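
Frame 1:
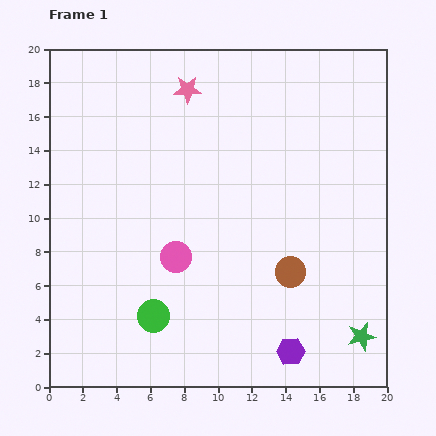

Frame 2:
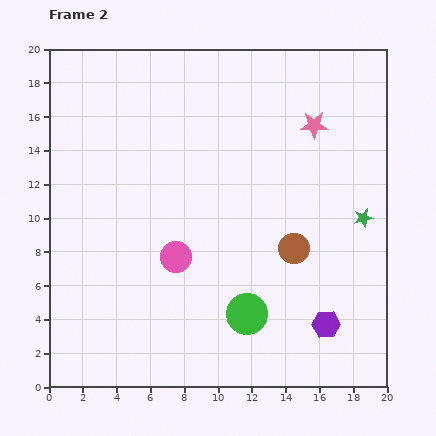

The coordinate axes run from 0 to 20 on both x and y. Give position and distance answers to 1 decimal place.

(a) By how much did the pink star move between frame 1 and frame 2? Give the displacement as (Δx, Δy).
(7.5, -2.1)

The pink star was at (8.2, 17.6) in frame 1 and (15.7, 15.5) in frame 2.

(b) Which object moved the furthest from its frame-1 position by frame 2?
the pink star

(moved 7.8; next 7.0)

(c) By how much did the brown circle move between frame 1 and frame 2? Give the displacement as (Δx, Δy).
(0.2, 1.4)

The brown circle was at (14.3, 6.8) in frame 1 and (14.5, 8.2) in frame 2.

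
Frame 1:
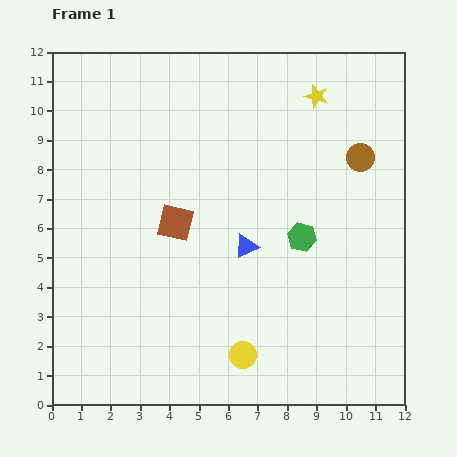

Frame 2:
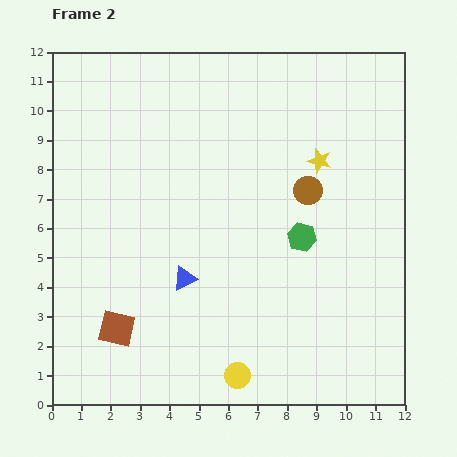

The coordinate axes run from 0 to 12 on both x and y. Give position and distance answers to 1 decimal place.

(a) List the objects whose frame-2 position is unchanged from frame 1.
the green hexagon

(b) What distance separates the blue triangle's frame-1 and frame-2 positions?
2.4

The blue triangle moved from (6.6, 5.4) to (4.5, 4.3), a distance of √(2.1² + 1.1²) ≈ 2.4.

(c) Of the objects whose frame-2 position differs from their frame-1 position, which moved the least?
the yellow circle

(moved 0.7)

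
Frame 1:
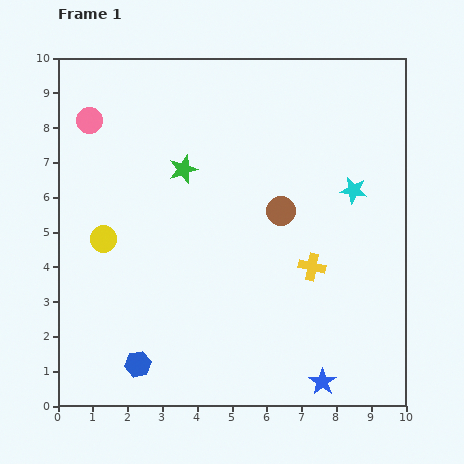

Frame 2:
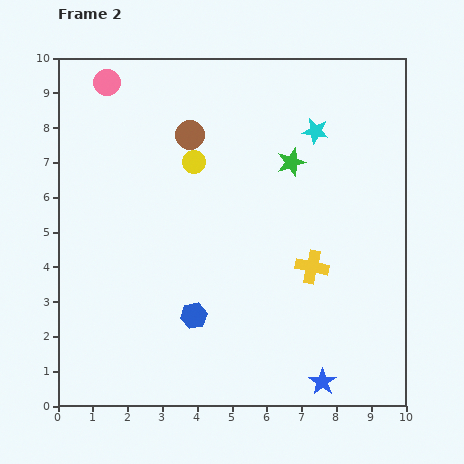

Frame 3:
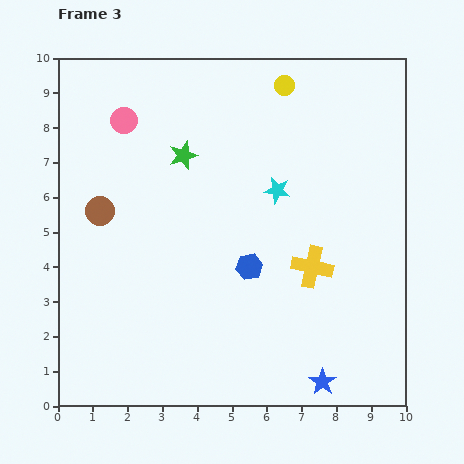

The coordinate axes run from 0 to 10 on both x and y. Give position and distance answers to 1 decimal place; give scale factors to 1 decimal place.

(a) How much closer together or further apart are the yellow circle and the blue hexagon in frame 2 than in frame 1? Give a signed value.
+0.7

Distance in frame 1: 3.7. Distance in frame 2: 4.4.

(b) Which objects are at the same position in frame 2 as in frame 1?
the blue star, the yellow cross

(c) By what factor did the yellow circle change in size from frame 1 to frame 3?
0.8×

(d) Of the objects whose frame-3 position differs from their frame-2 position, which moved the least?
the pink circle

(moved 1.2)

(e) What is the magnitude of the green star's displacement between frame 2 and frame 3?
3.1

The green star moved from (6.7, 7.0) to (3.6, 7.2), a distance of √(3.1² + 0.2²) ≈ 3.1.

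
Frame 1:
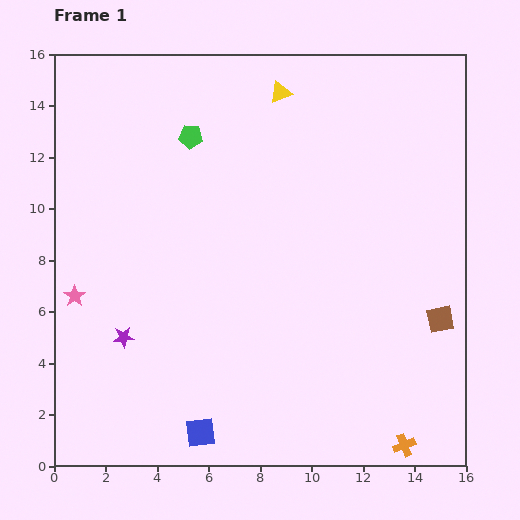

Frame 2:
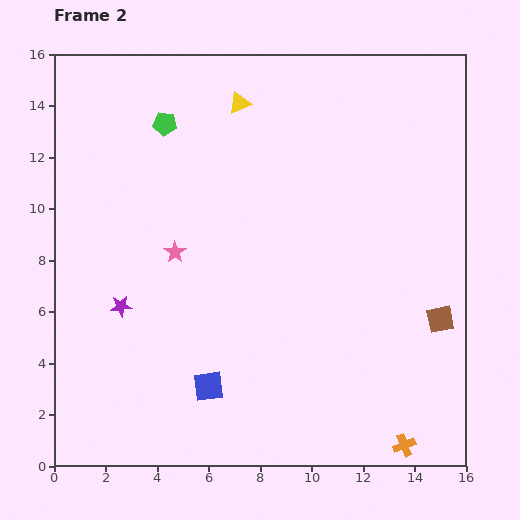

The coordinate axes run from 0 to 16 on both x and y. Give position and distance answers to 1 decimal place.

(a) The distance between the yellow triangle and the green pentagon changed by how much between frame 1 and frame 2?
-0.9

Distance in frame 1: 3.9. Distance in frame 2: 3.0.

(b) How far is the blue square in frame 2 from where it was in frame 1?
1.8

The blue square moved from (5.7, 1.3) to (6.0, 3.1), a distance of √(0.3² + 1.8²) ≈ 1.8.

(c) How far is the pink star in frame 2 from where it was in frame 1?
4.3

The pink star moved from (0.8, 6.6) to (4.7, 8.3), a distance of √(3.9² + 1.7²) ≈ 4.3.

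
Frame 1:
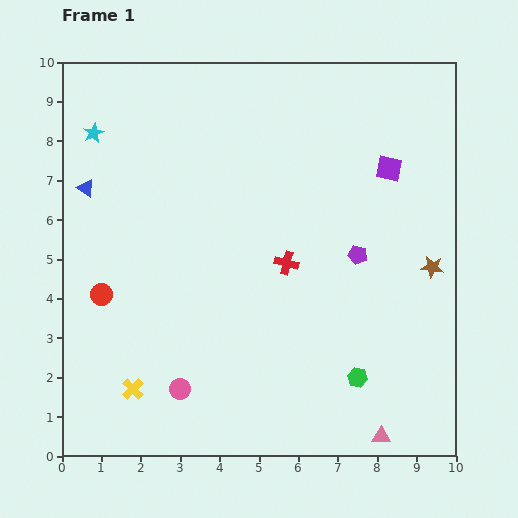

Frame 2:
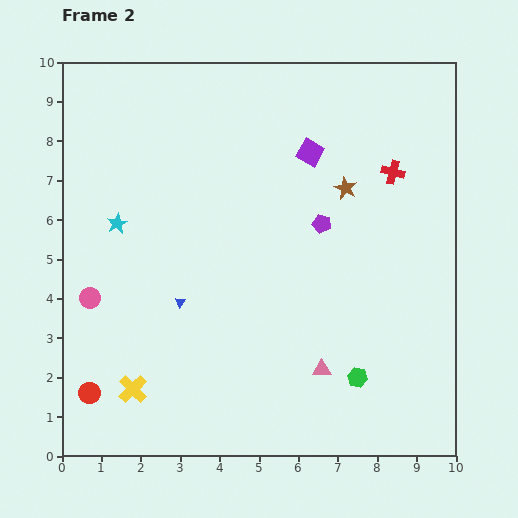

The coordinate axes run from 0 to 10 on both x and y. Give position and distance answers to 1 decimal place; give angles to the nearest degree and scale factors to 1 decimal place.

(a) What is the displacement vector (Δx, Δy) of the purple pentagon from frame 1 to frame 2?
(-0.9, 0.8)

The purple pentagon was at (7.5, 5.1) in frame 1 and (6.6, 5.9) in frame 2.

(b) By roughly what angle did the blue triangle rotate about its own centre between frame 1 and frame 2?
32° clockwise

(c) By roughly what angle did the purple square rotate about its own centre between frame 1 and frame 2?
18° clockwise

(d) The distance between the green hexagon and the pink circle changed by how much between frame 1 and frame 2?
+2.6

Distance in frame 1: 4.5. Distance in frame 2: 7.1.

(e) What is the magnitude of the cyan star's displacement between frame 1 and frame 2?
2.4

The cyan star moved from (0.8, 8.2) to (1.4, 5.9), a distance of √(0.6² + 2.3²) ≈ 2.4.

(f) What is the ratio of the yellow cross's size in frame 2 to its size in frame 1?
1.3×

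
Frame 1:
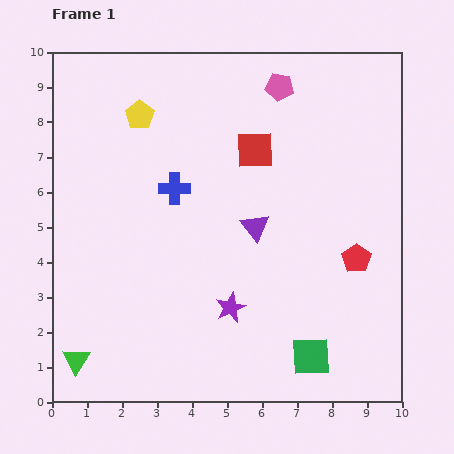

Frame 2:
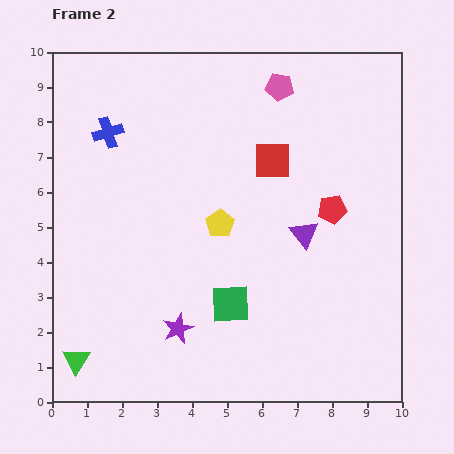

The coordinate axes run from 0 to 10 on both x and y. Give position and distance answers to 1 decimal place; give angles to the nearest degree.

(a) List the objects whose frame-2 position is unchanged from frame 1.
the pink pentagon, the green triangle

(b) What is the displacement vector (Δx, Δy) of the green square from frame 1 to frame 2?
(-2.3, 1.5)

The green square was at (7.4, 1.3) in frame 1 and (5.1, 2.8) in frame 2.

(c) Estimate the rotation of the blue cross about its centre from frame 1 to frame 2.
17° counter-clockwise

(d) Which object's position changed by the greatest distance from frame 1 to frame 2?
the yellow pentagon

(moved 3.9; next 2.7)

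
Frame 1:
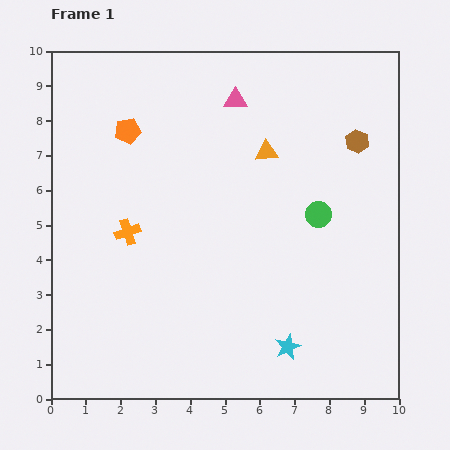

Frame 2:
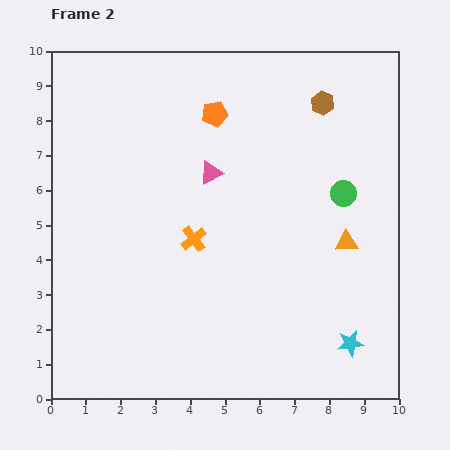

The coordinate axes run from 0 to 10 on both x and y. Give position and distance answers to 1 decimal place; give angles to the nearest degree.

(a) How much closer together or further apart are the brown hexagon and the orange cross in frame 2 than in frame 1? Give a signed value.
-1.7

Distance in frame 1: 7.1. Distance in frame 2: 5.4.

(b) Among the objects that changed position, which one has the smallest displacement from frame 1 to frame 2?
the green circle

(moved 0.9)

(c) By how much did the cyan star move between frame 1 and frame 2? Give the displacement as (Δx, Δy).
(1.8, 0.1)

The cyan star was at (6.8, 1.5) in frame 1 and (8.6, 1.6) in frame 2.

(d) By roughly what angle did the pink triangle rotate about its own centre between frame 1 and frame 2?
30° counter-clockwise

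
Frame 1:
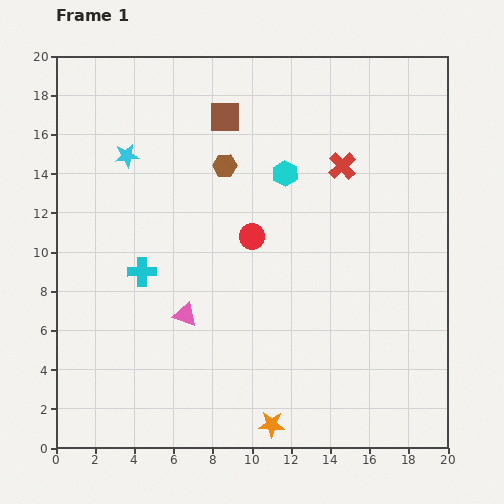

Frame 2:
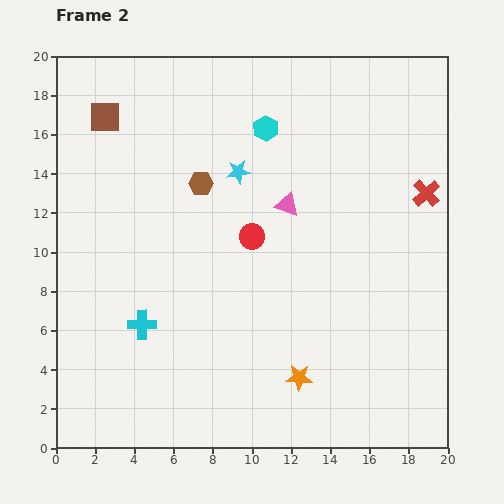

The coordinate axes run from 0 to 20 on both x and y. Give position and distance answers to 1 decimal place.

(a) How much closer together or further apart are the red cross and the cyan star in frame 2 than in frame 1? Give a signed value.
-1.3

Distance in frame 1: 11.0. Distance in frame 2: 9.7.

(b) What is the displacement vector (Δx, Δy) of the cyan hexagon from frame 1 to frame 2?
(-1.0, 2.3)

The cyan hexagon was at (11.7, 14.0) in frame 1 and (10.7, 16.3) in frame 2.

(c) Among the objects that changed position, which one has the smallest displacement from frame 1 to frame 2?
the brown hexagon

(moved 1.5)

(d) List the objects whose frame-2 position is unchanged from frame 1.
the red circle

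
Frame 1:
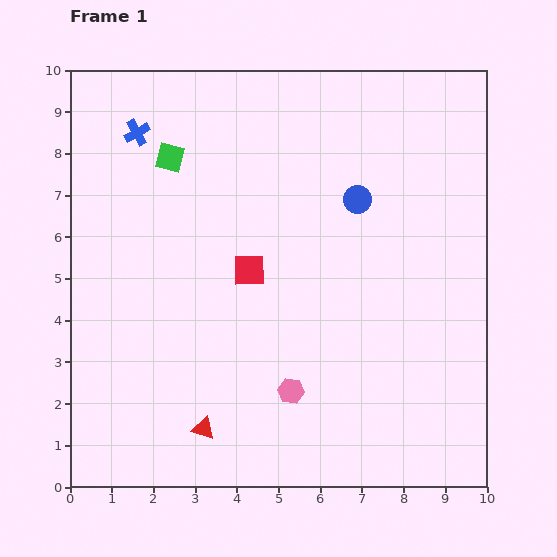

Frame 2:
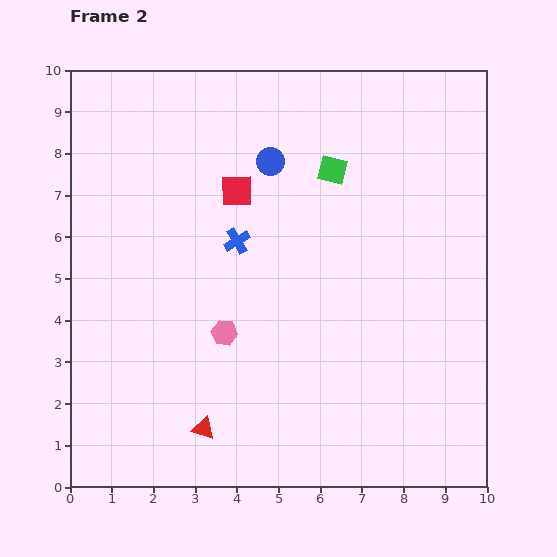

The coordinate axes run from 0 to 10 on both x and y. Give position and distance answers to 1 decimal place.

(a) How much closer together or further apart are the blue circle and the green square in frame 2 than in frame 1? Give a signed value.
-3.1

Distance in frame 1: 4.6. Distance in frame 2: 1.5.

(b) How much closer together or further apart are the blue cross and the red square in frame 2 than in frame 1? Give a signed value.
-3.1

Distance in frame 1: 4.3. Distance in frame 2: 1.2.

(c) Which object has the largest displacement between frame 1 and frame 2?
the green square

(moved 3.9; next 3.5)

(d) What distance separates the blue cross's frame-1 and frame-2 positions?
3.5

The blue cross moved from (1.6, 8.5) to (4.0, 5.9), a distance of √(2.4² + 2.6²) ≈ 3.5.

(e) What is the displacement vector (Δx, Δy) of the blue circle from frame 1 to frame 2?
(-2.1, 0.9)

The blue circle was at (6.9, 6.9) in frame 1 and (4.8, 7.8) in frame 2.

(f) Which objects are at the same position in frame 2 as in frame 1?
the red triangle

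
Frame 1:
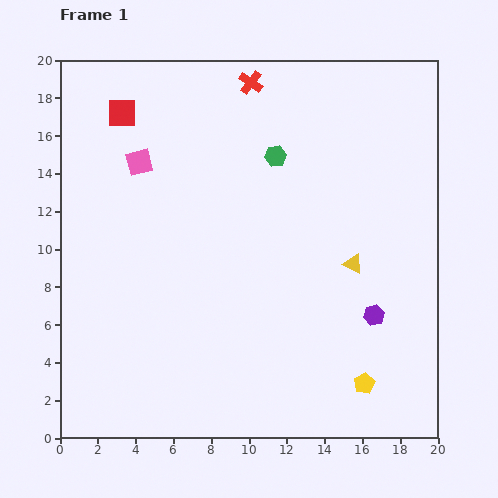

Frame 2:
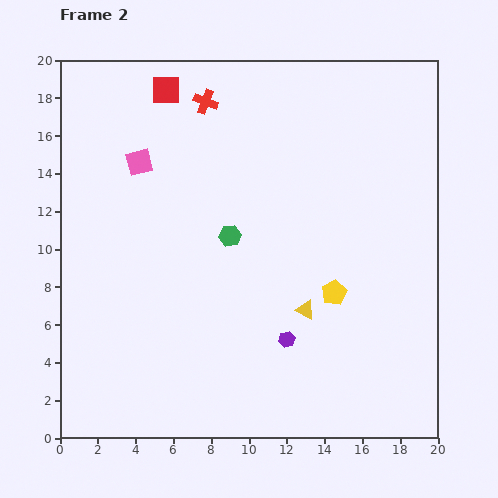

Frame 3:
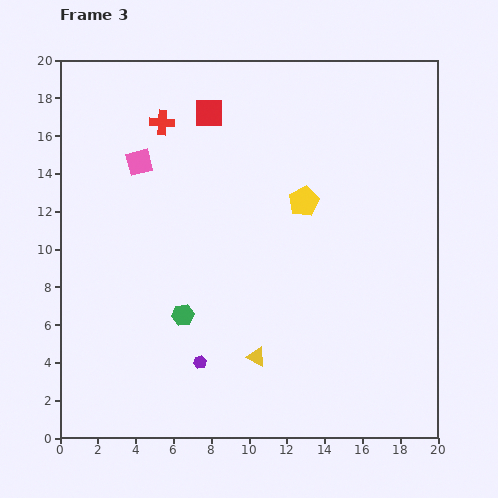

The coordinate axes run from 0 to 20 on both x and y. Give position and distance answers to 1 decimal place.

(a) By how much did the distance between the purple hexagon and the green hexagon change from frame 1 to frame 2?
-3.6

Distance in frame 1: 9.9. Distance in frame 2: 6.3.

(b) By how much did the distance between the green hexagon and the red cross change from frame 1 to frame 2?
+3.1

Distance in frame 1: 4.1. Distance in frame 2: 7.2.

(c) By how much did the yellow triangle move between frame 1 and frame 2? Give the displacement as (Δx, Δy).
(-2.5, -2.4)

The yellow triangle was at (15.5, 9.2) in frame 1 and (13.0, 6.8) in frame 2.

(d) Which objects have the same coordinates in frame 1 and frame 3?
the pink square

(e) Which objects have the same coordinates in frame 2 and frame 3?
the pink square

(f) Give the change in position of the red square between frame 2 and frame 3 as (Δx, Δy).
(2.3, -1.2)

The red square was at (5.6, 18.4) in frame 2 and (7.9, 17.2) in frame 3.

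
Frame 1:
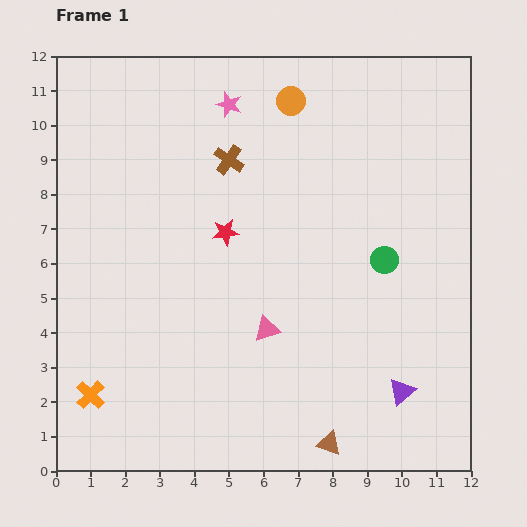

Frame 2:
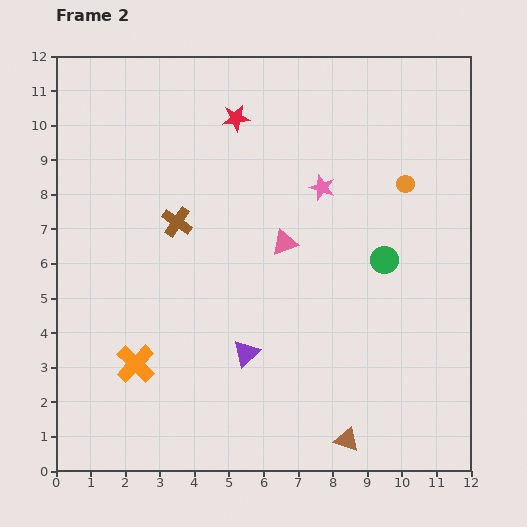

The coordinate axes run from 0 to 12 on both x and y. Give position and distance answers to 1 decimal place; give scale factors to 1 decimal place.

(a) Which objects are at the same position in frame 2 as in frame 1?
the green circle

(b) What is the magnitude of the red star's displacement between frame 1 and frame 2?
3.3

The red star moved from (4.9, 6.9) to (5.2, 10.2), a distance of √(0.3² + 3.3²) ≈ 3.3.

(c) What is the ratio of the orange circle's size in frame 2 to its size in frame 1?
0.6×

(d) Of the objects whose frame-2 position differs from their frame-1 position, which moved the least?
the brown triangle

(moved 0.5)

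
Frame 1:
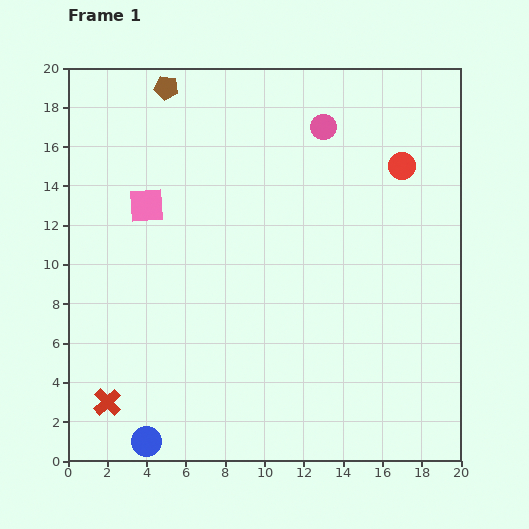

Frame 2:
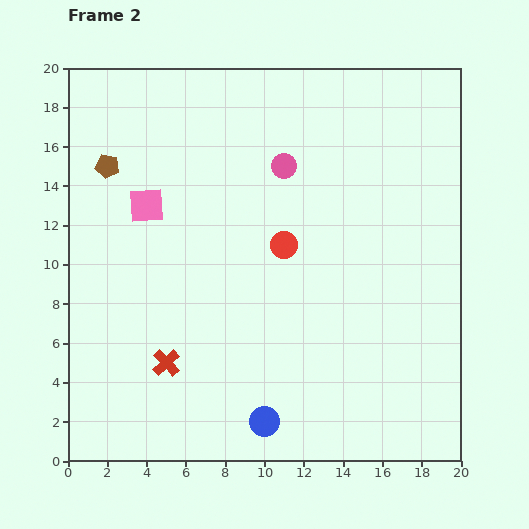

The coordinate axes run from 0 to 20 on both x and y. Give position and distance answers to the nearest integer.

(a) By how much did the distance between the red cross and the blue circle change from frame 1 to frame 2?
+3

Distance in frame 1: 3. Distance in frame 2: 6.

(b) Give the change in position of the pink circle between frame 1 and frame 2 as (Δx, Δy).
(-2, -2)

The pink circle was at (13, 17) in frame 1 and (11, 15) in frame 2.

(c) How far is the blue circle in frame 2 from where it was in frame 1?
6

The blue circle moved from (4, 1) to (10, 2), a distance of √(6² + 1²) ≈ 6.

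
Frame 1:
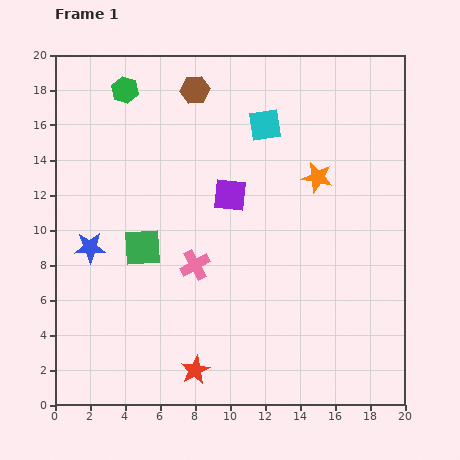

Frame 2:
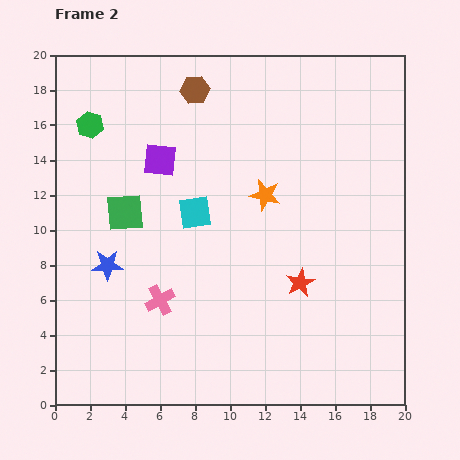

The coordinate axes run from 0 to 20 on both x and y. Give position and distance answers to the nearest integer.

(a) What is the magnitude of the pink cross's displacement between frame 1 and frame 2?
3

The pink cross moved from (8, 8) to (6, 6), a distance of √(2² + 2²) ≈ 3.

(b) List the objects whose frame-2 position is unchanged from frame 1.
the brown hexagon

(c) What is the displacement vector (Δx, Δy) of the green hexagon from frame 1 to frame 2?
(-2, -2)

The green hexagon was at (4, 18) in frame 1 and (2, 16) in frame 2.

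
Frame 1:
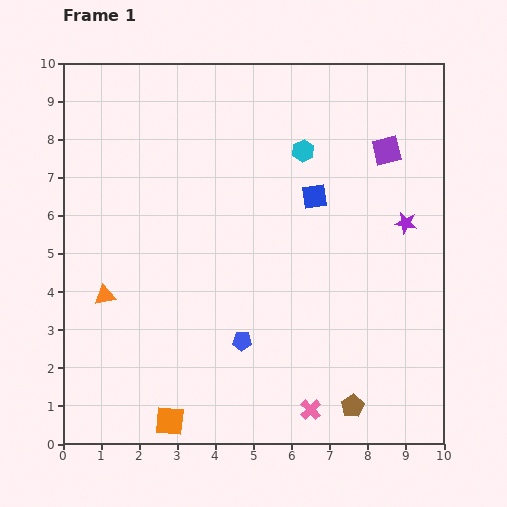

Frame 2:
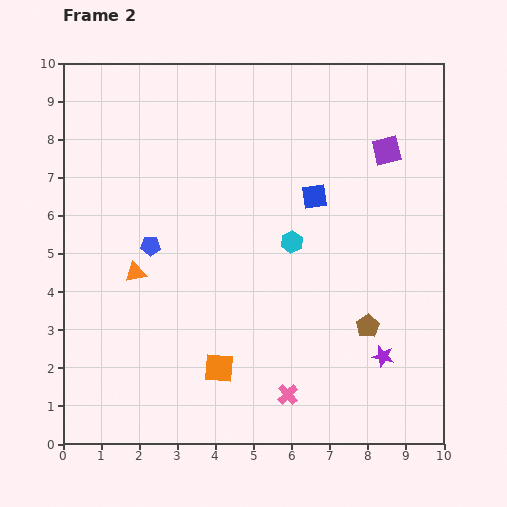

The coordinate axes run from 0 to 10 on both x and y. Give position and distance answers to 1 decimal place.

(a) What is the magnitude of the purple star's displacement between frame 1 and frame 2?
3.6

The purple star moved from (9.0, 5.8) to (8.4, 2.3), a distance of √(0.6² + 3.5²) ≈ 3.6.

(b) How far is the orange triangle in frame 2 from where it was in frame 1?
1.0

The orange triangle moved from (1.1, 3.9) to (1.9, 4.5), a distance of √(0.8² + 0.6²) ≈ 1.0.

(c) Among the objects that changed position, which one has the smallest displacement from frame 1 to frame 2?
the pink cross

(moved 0.7)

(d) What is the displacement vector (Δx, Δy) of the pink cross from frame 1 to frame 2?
(-0.6, 0.4)

The pink cross was at (6.5, 0.9) in frame 1 and (5.9, 1.3) in frame 2.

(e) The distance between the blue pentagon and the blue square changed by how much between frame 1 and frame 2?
+0.3

Distance in frame 1: 4.2. Distance in frame 2: 4.5.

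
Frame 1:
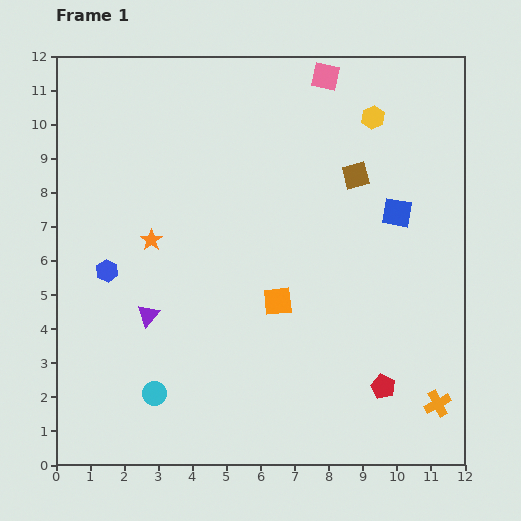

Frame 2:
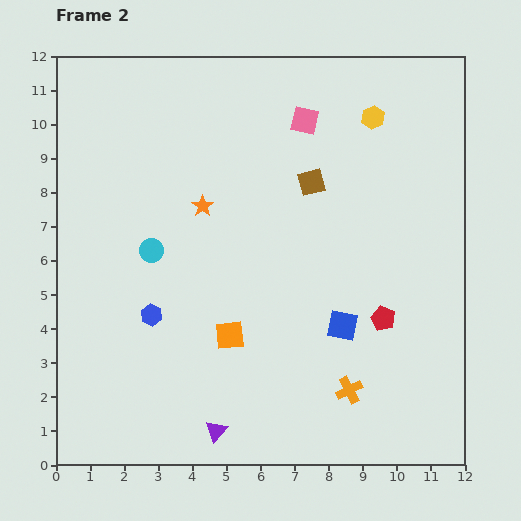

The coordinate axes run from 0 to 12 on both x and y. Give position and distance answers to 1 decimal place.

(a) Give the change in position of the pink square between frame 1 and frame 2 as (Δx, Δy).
(-0.6, -1.3)

The pink square was at (7.9, 11.4) in frame 1 and (7.3, 10.1) in frame 2.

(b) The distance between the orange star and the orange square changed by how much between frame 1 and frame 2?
-0.2

Distance in frame 1: 4.1. Distance in frame 2: 3.9.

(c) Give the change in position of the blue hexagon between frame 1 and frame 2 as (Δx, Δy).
(1.3, -1.3)

The blue hexagon was at (1.5, 5.7) in frame 1 and (2.8, 4.4) in frame 2.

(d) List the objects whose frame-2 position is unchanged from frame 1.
the yellow hexagon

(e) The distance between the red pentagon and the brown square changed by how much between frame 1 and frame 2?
-1.8

Distance in frame 1: 6.3. Distance in frame 2: 4.5.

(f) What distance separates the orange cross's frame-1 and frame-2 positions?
2.6

The orange cross moved from (11.2, 1.8) to (8.6, 2.2), a distance of √(2.6² + 0.4²) ≈ 2.6.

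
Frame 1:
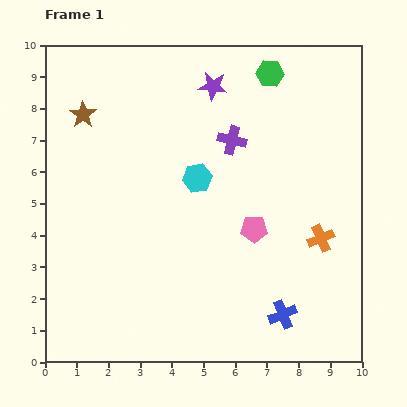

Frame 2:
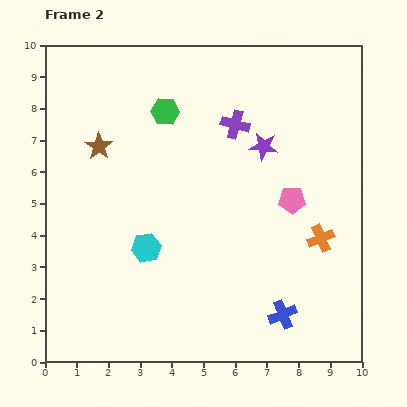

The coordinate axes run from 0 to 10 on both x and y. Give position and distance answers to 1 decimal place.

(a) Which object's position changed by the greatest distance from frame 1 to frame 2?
the green hexagon

(moved 3.5; next 2.7)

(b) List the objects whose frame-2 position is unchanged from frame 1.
the orange cross, the blue cross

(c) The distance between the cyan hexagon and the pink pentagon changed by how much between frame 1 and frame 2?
+2.4

Distance in frame 1: 2.4. Distance in frame 2: 4.8.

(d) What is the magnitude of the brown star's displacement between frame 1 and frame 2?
1.1

The brown star moved from (1.2, 7.8) to (1.7, 6.8), a distance of √(0.5² + 1.0²) ≈ 1.1.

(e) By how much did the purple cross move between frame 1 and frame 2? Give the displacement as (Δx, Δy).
(0.1, 0.5)

The purple cross was at (5.9, 7.0) in frame 1 and (6.0, 7.5) in frame 2.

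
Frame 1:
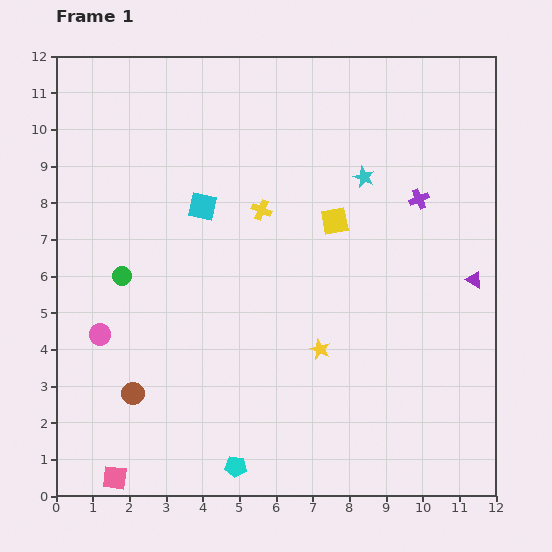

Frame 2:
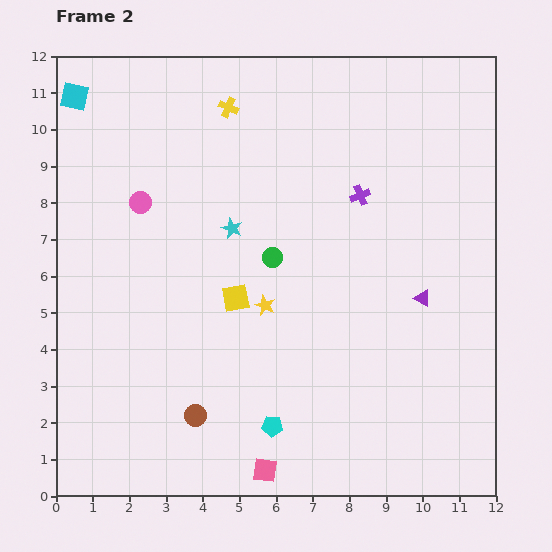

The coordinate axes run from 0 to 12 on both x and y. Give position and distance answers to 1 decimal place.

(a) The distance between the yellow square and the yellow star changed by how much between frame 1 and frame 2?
-2.7

Distance in frame 1: 3.5. Distance in frame 2: 0.8.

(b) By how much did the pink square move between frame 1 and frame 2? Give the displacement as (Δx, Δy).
(4.1, 0.2)

The pink square was at (1.6, 0.5) in frame 1 and (5.7, 0.7) in frame 2.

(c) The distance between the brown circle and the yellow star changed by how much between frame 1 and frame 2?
-1.6

Distance in frame 1: 5.2. Distance in frame 2: 3.6.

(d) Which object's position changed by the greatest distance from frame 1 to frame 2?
the cyan square

(moved 4.6; next 4.1)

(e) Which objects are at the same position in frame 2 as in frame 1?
none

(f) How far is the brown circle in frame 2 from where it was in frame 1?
1.8

The brown circle moved from (2.1, 2.8) to (3.8, 2.2), a distance of √(1.7² + 0.6²) ≈ 1.8.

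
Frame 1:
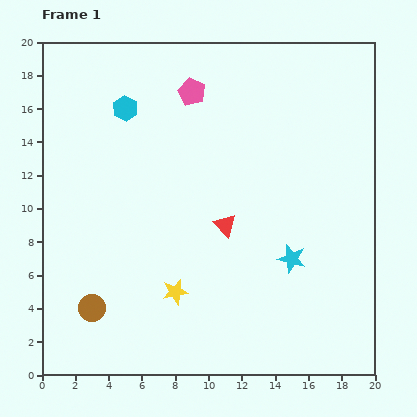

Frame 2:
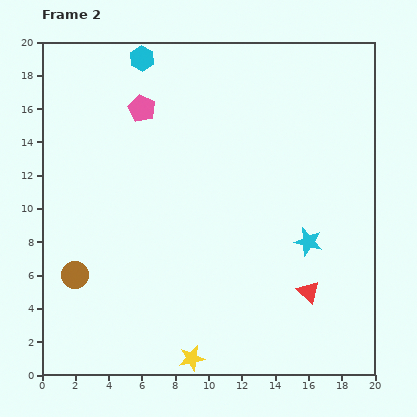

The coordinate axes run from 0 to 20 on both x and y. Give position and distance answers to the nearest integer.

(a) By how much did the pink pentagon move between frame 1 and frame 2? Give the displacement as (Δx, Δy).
(-3, -1)

The pink pentagon was at (9, 17) in frame 1 and (6, 16) in frame 2.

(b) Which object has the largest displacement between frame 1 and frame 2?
the red triangle

(moved 6; next 4)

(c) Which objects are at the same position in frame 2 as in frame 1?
none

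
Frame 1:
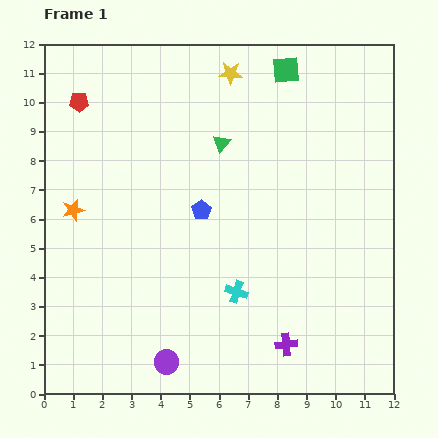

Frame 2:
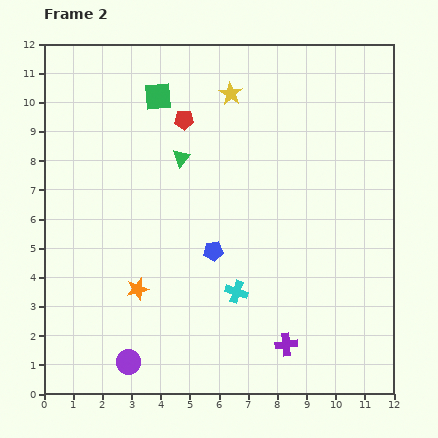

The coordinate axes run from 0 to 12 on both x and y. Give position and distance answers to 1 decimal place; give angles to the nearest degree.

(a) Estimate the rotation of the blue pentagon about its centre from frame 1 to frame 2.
29° clockwise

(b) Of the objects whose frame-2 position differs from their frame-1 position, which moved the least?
the yellow star

(moved 0.7)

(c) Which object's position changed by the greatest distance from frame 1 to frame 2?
the green square

(moved 4.5; next 3.6)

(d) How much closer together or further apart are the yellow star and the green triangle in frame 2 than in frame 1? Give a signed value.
+0.4

Distance in frame 1: 2.4. Distance in frame 2: 2.8.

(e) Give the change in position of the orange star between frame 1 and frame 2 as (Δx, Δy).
(2.2, -2.7)

The orange star was at (1.0, 6.3) in frame 1 and (3.2, 3.6) in frame 2.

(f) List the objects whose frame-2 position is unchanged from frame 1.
the purple cross, the cyan cross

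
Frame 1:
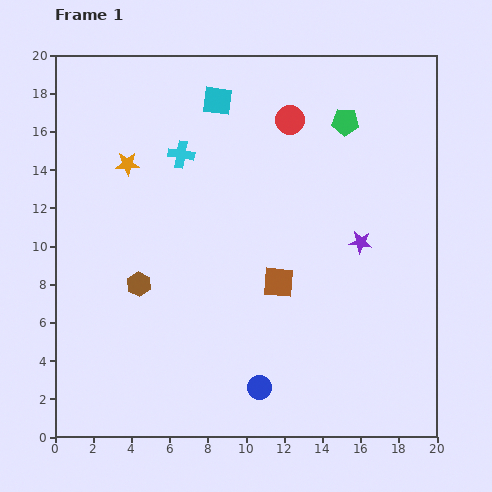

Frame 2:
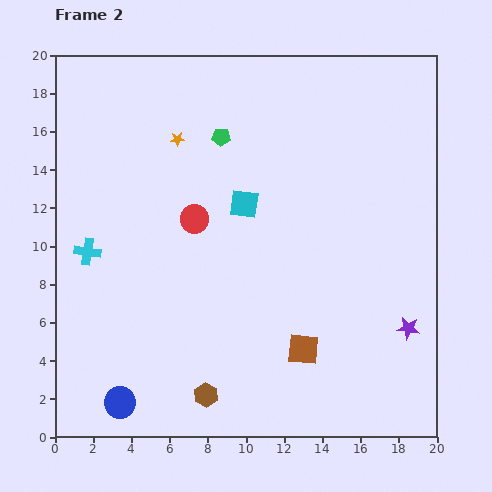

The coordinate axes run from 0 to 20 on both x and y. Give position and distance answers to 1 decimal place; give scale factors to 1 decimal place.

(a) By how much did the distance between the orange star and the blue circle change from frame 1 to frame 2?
+0.5

Distance in frame 1: 13.6. Distance in frame 2: 14.1.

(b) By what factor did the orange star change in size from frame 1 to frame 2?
0.6×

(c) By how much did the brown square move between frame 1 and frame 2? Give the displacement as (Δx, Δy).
(1.3, -3.5)

The brown square was at (11.7, 8.1) in frame 1 and (13.0, 4.6) in frame 2.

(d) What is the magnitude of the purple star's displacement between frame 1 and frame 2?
5.1

The purple star moved from (16.0, 10.2) to (18.5, 5.7), a distance of √(2.5² + 4.5²) ≈ 5.1.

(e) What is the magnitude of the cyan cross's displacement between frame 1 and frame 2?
7.1

The cyan cross moved from (6.6, 14.8) to (1.7, 9.7), a distance of √(4.9² + 5.1²) ≈ 7.1.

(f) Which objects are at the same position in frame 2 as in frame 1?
none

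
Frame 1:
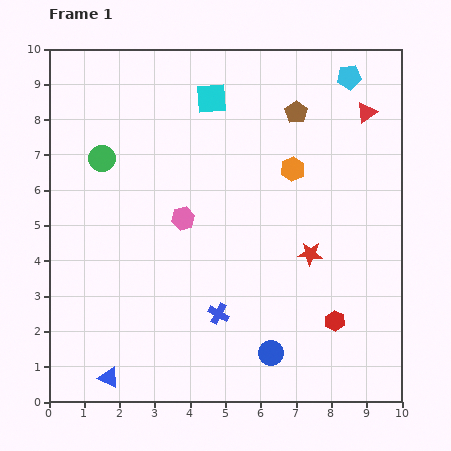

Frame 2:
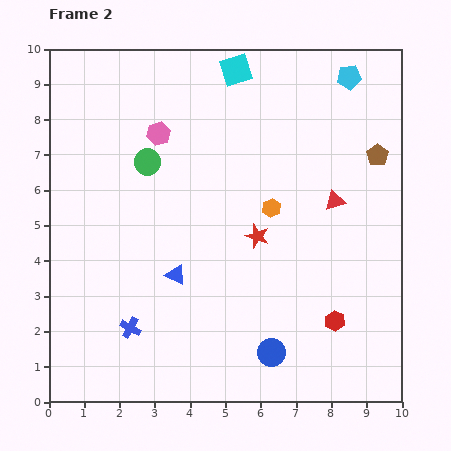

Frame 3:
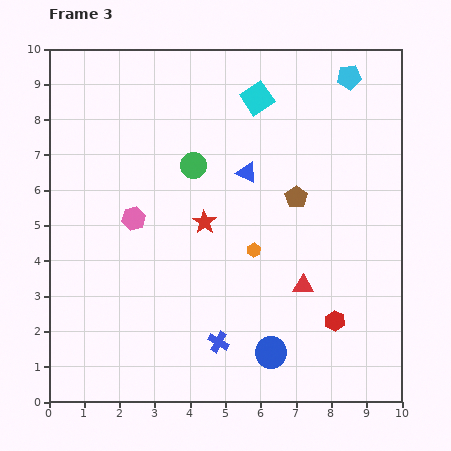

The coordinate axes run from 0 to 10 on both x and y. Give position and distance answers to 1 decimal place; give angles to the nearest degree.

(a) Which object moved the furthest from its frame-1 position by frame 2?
the blue triangle

(moved 3.5; next 2.7)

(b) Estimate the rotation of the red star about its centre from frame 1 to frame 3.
31° clockwise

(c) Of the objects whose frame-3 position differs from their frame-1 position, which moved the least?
the blue cross

(moved 0.8)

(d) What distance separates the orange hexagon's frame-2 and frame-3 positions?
1.3

The orange hexagon moved from (6.3, 5.5) to (5.8, 4.3), a distance of √(0.5² + 1.2²) ≈ 1.3.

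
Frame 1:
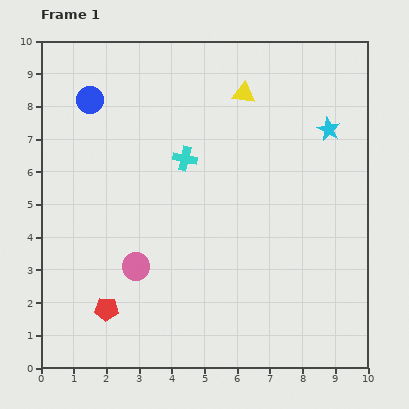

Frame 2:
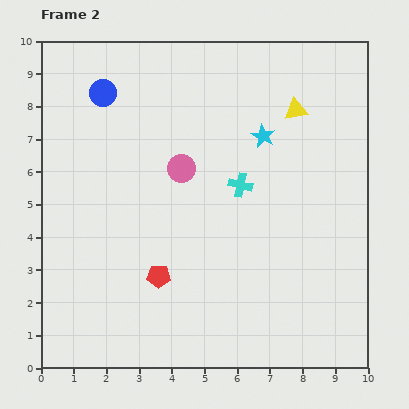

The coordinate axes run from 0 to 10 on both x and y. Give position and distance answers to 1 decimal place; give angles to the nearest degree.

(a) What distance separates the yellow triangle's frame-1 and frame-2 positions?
1.7

The yellow triangle moved from (6.2, 8.4) to (7.8, 7.9), a distance of √(1.6² + 0.5²) ≈ 1.7.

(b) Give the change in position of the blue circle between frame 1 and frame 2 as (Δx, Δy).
(0.4, 0.2)

The blue circle was at (1.5, 8.2) in frame 1 and (1.9, 8.4) in frame 2.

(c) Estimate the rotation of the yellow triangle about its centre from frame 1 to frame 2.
16° counter-clockwise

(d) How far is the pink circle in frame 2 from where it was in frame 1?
3.3

The pink circle moved from (2.9, 3.1) to (4.3, 6.1), a distance of √(1.4² + 3.0²) ≈ 3.3.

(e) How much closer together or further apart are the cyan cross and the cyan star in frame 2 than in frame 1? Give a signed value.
-2.8

Distance in frame 1: 4.5. Distance in frame 2: 1.7.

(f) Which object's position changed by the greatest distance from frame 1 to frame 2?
the pink circle

(moved 3.3; next 2.0)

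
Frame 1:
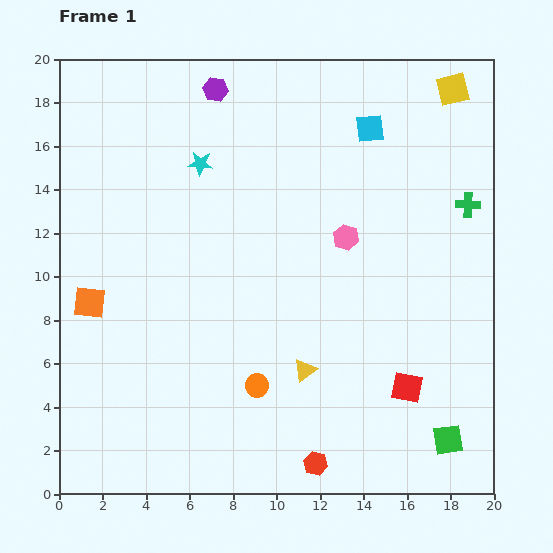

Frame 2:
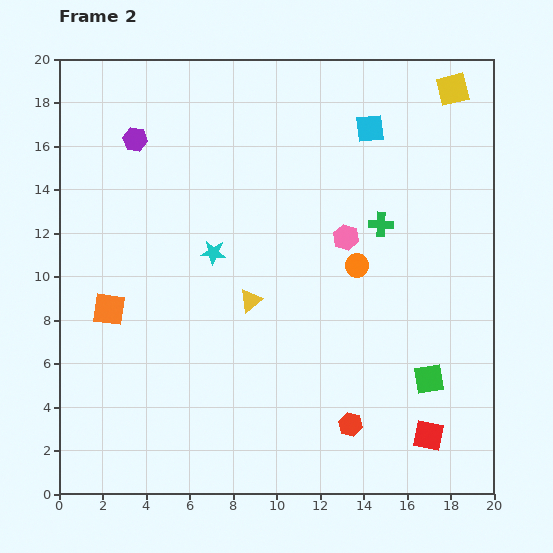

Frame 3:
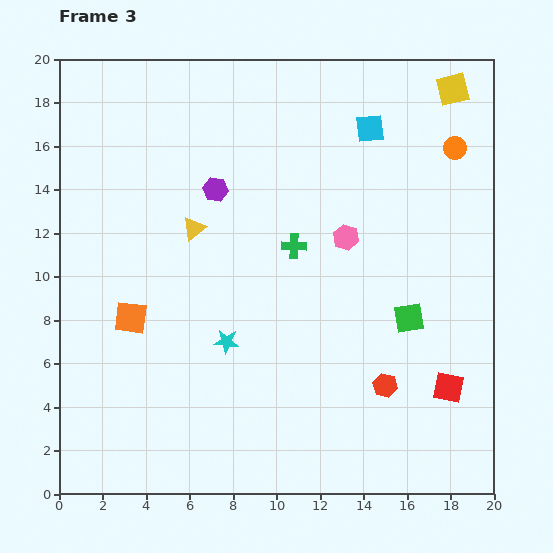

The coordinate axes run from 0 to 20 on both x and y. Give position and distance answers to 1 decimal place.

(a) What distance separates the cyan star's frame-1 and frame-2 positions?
4.1

The cyan star moved from (6.5, 15.2) to (7.1, 11.1), a distance of √(0.6² + 4.1²) ≈ 4.1.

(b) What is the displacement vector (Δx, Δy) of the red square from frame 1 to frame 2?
(1.0, -2.2)

The red square was at (16.0, 4.9) in frame 1 and (17.0, 2.7) in frame 2.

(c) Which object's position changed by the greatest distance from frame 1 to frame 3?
the orange circle

(moved 14.2; next 8.3)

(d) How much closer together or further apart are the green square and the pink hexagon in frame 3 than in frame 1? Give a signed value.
-5.7

Distance in frame 1: 10.4. Distance in frame 3: 4.7.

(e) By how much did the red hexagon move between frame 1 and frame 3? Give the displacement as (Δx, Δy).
(3.2, 3.6)

The red hexagon was at (11.8, 1.4) in frame 1 and (15.0, 5.0) in frame 3.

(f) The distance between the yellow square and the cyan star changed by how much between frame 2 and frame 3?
+2.3

Distance in frame 2: 13.3. Distance in frame 3: 15.6.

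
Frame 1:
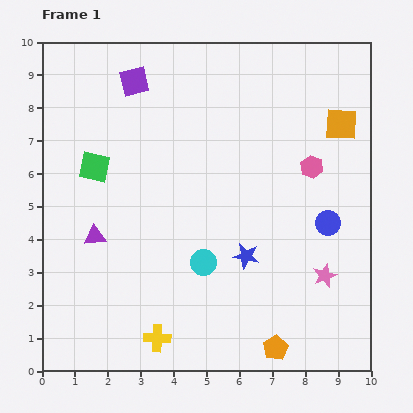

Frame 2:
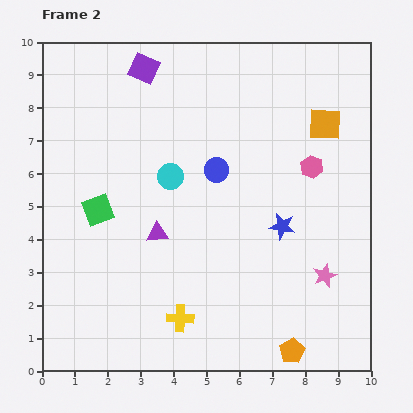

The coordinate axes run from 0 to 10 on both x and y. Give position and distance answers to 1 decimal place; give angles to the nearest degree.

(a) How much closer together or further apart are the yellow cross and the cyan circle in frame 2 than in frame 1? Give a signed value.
+1.6

Distance in frame 1: 2.7. Distance in frame 2: 4.3.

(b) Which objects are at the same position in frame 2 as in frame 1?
the pink hexagon, the pink star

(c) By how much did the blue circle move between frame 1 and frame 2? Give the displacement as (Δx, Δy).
(-3.4, 1.6)

The blue circle was at (8.7, 4.5) in frame 1 and (5.3, 6.1) in frame 2.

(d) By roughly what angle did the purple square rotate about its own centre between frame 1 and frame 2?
38° clockwise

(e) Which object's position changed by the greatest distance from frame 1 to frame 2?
the blue circle

(moved 3.8; next 2.8)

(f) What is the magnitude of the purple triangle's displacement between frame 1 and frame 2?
1.9

The purple triangle moved from (1.6, 4.1) to (3.5, 4.2), a distance of √(1.9² + 0.1²) ≈ 1.9.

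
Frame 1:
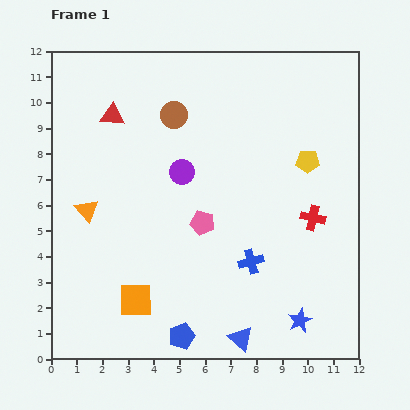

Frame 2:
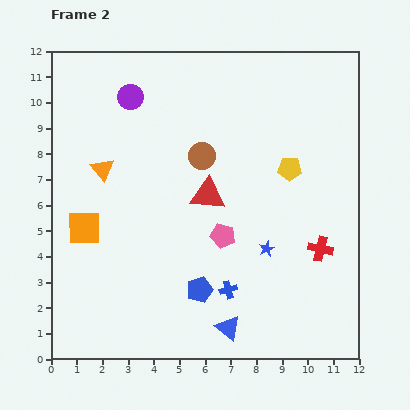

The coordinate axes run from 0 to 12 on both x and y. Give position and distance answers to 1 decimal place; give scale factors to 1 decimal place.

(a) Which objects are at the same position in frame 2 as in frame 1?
none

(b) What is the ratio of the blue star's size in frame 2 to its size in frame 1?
0.6×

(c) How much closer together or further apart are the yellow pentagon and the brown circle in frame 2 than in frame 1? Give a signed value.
-2.1

Distance in frame 1: 5.5. Distance in frame 2: 3.4.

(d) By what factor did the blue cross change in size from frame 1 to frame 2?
0.7×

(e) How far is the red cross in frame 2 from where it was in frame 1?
1.2

The red cross moved from (10.2, 5.5) to (10.5, 4.3), a distance of √(0.3² + 1.2²) ≈ 1.2.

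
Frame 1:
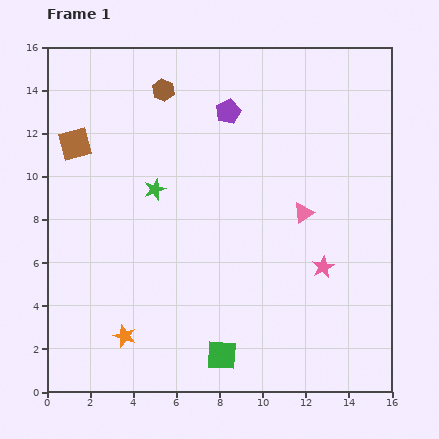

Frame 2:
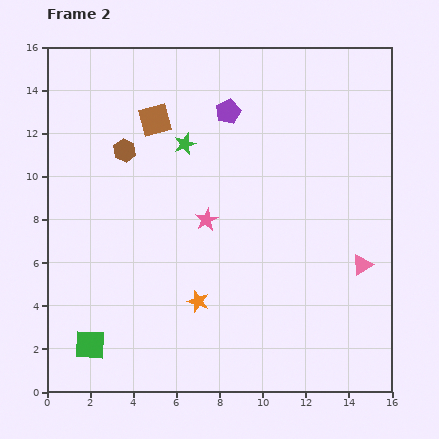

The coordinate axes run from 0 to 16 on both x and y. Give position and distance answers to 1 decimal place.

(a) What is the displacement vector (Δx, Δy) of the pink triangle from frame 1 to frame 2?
(2.7, -2.4)

The pink triangle was at (11.9, 8.3) in frame 1 and (14.6, 5.9) in frame 2.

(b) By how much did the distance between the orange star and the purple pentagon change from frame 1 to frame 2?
-2.6

Distance in frame 1: 11.5. Distance in frame 2: 8.9.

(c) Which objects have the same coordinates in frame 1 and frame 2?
the purple pentagon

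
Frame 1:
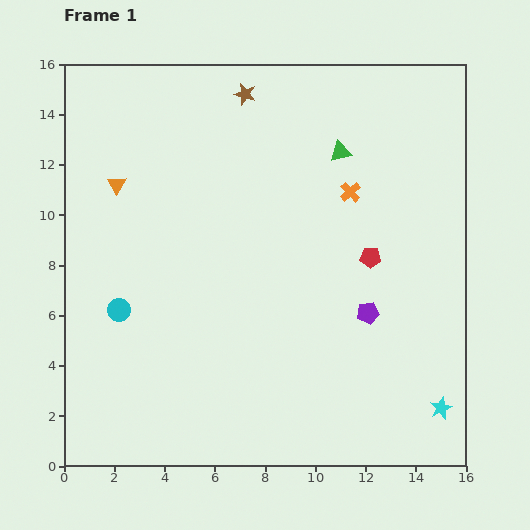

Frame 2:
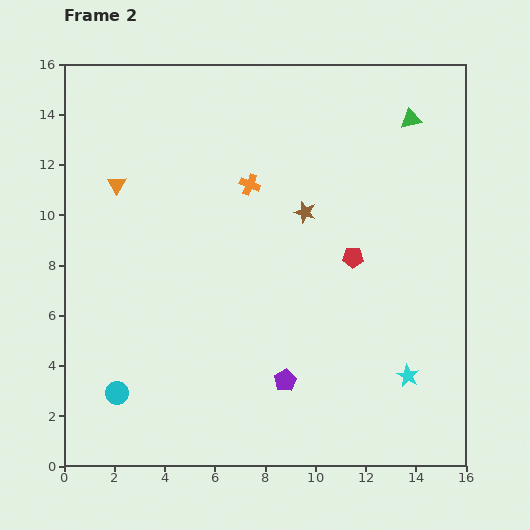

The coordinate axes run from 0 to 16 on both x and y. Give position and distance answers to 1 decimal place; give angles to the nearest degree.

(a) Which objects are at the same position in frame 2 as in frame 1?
the orange triangle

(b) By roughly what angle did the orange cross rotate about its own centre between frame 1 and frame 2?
26° counter-clockwise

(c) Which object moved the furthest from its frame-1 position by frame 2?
the brown star

(moved 5.3; next 4.3)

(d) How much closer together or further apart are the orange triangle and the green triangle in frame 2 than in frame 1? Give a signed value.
+3.0

Distance in frame 1: 9.0. Distance in frame 2: 12.0.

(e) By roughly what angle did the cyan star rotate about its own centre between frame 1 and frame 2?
20° counter-clockwise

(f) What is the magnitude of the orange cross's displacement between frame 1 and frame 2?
4.0

The orange cross moved from (11.4, 10.9) to (7.4, 11.2), a distance of √(4.0² + 0.3²) ≈ 4.0.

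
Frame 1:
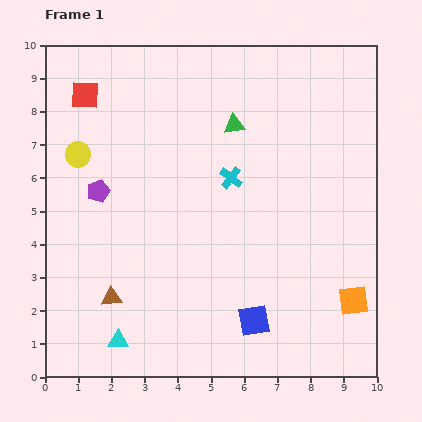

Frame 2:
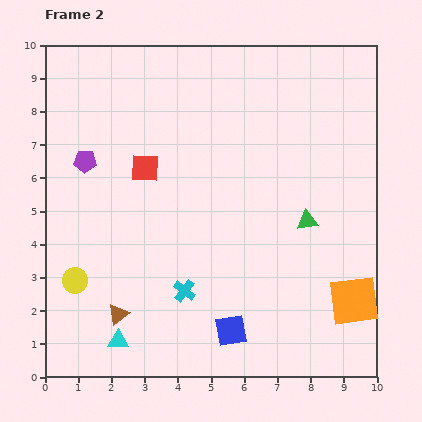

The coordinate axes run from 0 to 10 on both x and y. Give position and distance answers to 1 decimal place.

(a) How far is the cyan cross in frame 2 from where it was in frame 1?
3.7

The cyan cross moved from (5.6, 6.0) to (4.2, 2.6), a distance of √(1.4² + 3.4²) ≈ 3.7.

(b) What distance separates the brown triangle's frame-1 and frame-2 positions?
0.5

The brown triangle moved from (2.0, 2.4) to (2.2, 1.9), a distance of √(0.2² + 0.5²) ≈ 0.5.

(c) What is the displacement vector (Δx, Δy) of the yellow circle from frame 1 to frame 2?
(-0.1, -3.8)

The yellow circle was at (1.0, 6.7) in frame 1 and (0.9, 2.9) in frame 2.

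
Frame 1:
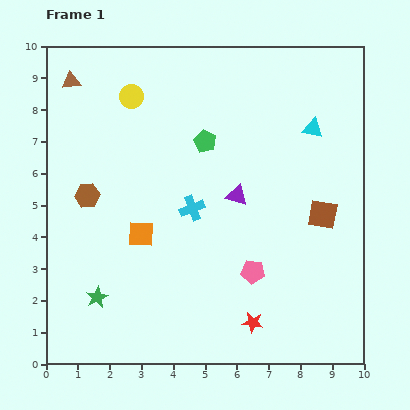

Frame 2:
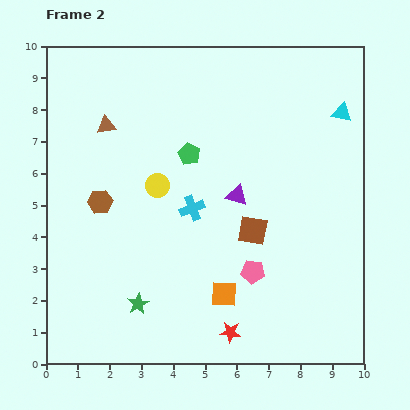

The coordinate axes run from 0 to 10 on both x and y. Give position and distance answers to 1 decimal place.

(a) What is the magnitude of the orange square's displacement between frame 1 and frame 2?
3.2

The orange square moved from (3.0, 4.1) to (5.6, 2.2), a distance of √(2.6² + 1.9²) ≈ 3.2.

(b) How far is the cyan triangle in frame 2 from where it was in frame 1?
1.0

The cyan triangle moved from (8.4, 7.4) to (9.3, 7.9), a distance of √(0.9² + 0.5²) ≈ 1.0.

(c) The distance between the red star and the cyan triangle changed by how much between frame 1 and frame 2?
+1.3

Distance in frame 1: 6.4. Distance in frame 2: 7.7.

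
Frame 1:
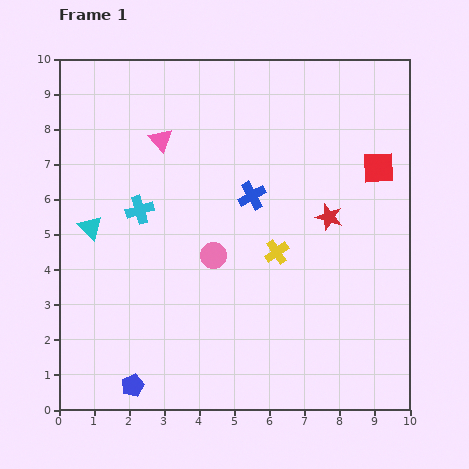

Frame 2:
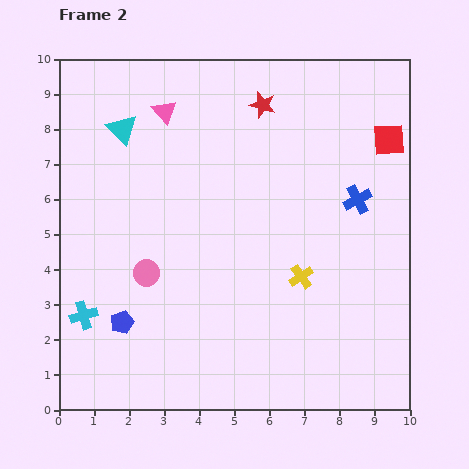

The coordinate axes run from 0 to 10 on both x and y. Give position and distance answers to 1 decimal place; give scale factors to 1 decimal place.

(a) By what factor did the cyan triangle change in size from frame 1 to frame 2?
1.3×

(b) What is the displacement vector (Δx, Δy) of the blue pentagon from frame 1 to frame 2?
(-0.3, 1.8)

The blue pentagon was at (2.1, 0.7) in frame 1 and (1.8, 2.5) in frame 2.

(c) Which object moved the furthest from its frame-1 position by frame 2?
the red star

(moved 3.7; next 3.4)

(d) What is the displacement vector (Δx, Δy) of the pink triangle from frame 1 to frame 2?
(0.1, 0.8)

The pink triangle was at (2.9, 7.7) in frame 1 and (3.0, 8.5) in frame 2.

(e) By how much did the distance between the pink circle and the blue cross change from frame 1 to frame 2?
+4.4

Distance in frame 1: 2.0. Distance in frame 2: 6.4.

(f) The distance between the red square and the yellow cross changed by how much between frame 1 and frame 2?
+0.8

Distance in frame 1: 3.8. Distance in frame 2: 4.6.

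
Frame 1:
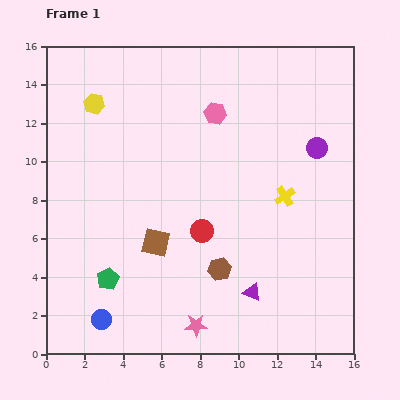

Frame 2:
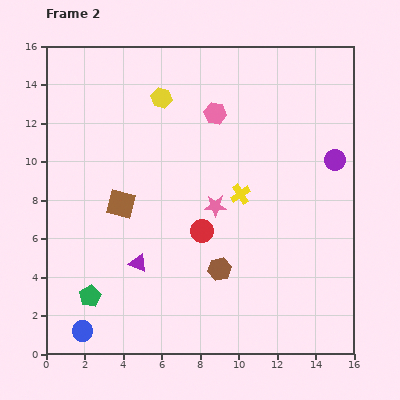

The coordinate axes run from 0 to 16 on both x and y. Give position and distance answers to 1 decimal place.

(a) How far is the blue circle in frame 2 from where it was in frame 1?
1.2

The blue circle moved from (2.9, 1.8) to (1.9, 1.2), a distance of √(1.0² + 0.6²) ≈ 1.2.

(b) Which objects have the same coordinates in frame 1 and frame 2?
the brown hexagon, the red circle, the pink hexagon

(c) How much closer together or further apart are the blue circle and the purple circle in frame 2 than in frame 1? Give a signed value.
+1.5

Distance in frame 1: 14.3. Distance in frame 2: 15.8.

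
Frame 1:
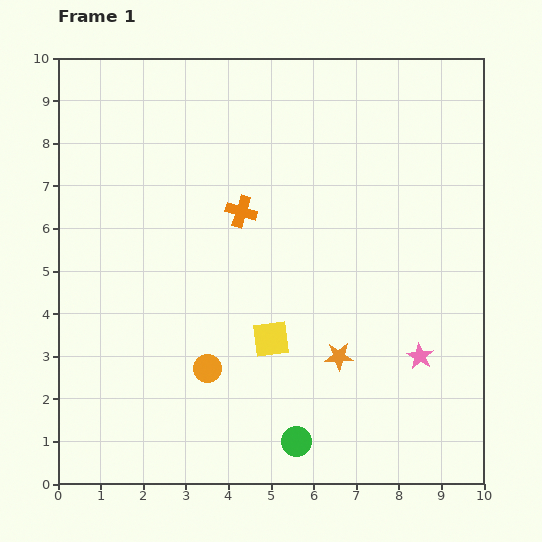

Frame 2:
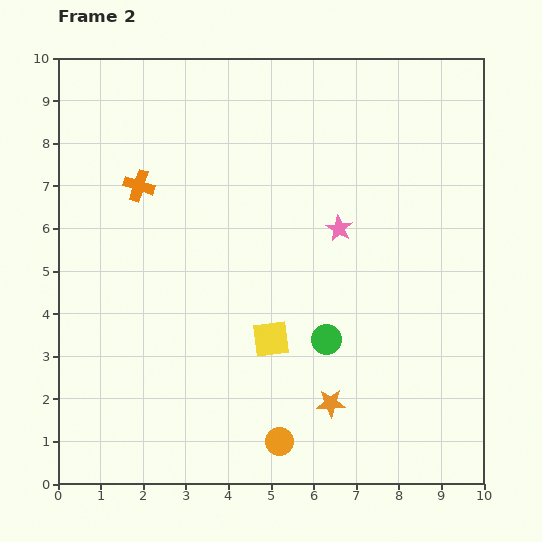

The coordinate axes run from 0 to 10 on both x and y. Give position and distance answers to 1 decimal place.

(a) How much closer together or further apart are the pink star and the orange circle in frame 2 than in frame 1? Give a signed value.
+0.2

Distance in frame 1: 5.0. Distance in frame 2: 5.2.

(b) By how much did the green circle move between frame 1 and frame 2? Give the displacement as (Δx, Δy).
(0.7, 2.4)

The green circle was at (5.6, 1.0) in frame 1 and (6.3, 3.4) in frame 2.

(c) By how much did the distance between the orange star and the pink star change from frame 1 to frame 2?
+2.2

Distance in frame 1: 1.9. Distance in frame 2: 4.1.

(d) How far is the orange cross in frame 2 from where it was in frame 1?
2.5

The orange cross moved from (4.3, 6.4) to (1.9, 7.0), a distance of √(2.4² + 0.6²) ≈ 2.5.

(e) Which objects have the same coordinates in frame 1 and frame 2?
the yellow square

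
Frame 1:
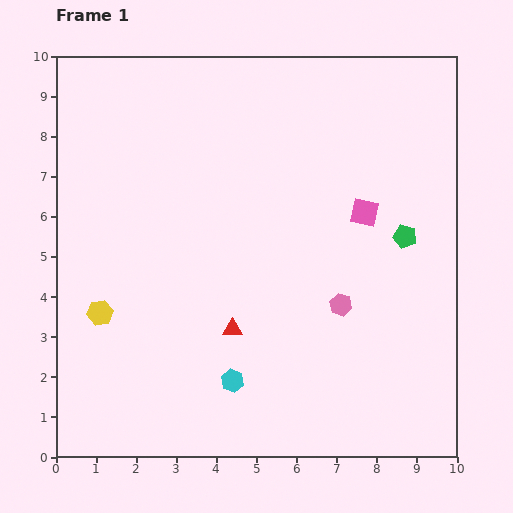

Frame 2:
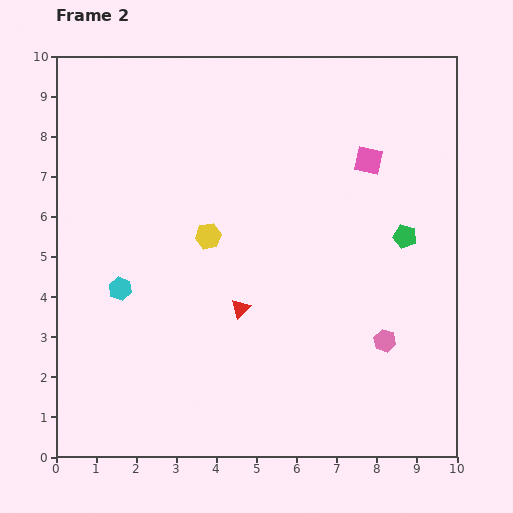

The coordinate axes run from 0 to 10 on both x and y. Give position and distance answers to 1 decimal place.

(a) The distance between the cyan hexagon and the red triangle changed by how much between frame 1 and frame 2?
+1.7

Distance in frame 1: 1.3. Distance in frame 2: 3.0.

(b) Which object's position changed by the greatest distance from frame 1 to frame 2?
the cyan hexagon

(moved 3.6; next 3.3)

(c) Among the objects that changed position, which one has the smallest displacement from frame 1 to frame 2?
the red triangle

(moved 0.5)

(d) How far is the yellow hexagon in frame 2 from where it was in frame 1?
3.3

The yellow hexagon moved from (1.1, 3.6) to (3.8, 5.5), a distance of √(2.7² + 1.9²) ≈ 3.3.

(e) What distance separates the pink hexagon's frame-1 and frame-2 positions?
1.4

The pink hexagon moved from (7.1, 3.8) to (8.2, 2.9), a distance of √(1.1² + 0.9²) ≈ 1.4.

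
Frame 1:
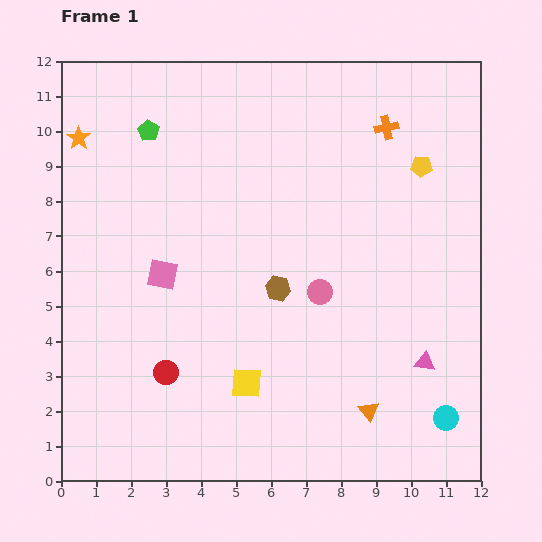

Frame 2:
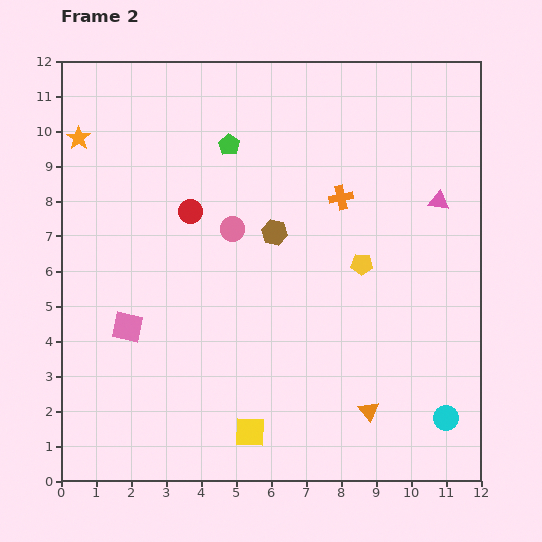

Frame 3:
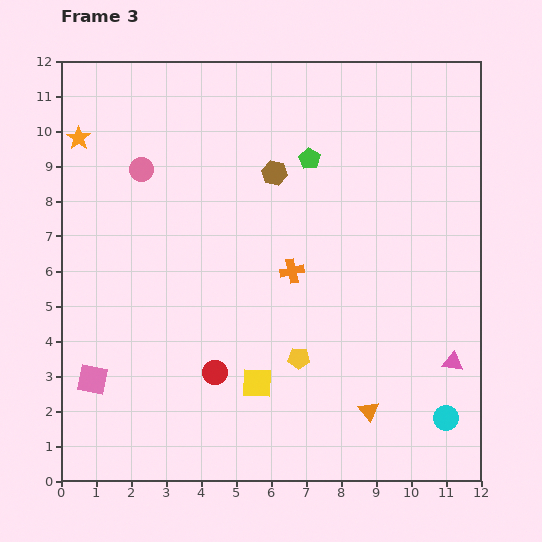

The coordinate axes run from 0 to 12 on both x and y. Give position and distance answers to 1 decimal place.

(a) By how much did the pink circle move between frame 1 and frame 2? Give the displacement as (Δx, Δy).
(-2.5, 1.8)

The pink circle was at (7.4, 5.4) in frame 1 and (4.9, 7.2) in frame 2.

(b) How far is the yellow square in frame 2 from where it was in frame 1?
1.4

The yellow square moved from (5.3, 2.8) to (5.4, 1.4), a distance of √(0.1² + 1.4²) ≈ 1.4.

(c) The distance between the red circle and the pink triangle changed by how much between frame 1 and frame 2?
-0.3

Distance in frame 1: 7.4. Distance in frame 2: 7.1.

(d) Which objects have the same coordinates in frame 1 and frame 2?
the cyan circle, the orange triangle, the orange star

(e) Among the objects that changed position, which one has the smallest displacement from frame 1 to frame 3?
the yellow square

(moved 0.3)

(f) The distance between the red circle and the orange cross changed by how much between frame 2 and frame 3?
-0.7

Distance in frame 2: 4.3. Distance in frame 3: 3.6.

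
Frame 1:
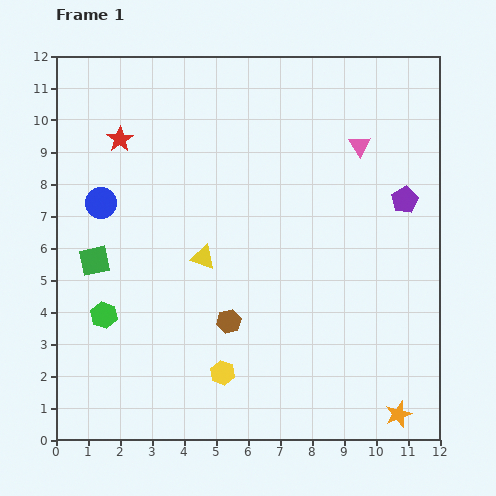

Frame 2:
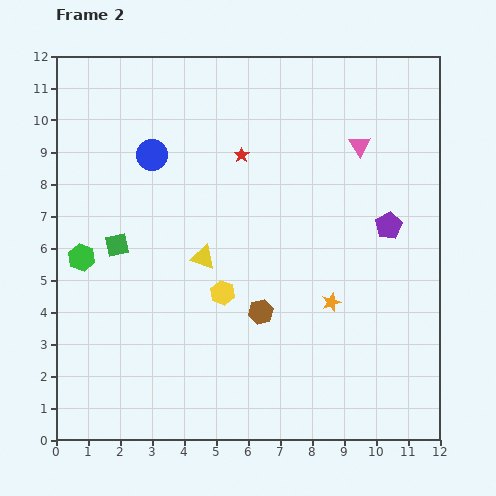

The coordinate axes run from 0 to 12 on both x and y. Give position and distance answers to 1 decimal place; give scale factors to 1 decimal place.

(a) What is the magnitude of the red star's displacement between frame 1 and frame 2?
3.8

The red star moved from (2.0, 9.4) to (5.8, 8.9), a distance of √(3.8² + 0.5²) ≈ 3.8.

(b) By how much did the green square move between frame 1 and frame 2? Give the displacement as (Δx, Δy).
(0.7, 0.5)

The green square was at (1.2, 5.6) in frame 1 and (1.9, 6.1) in frame 2.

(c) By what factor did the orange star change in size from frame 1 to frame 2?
0.7×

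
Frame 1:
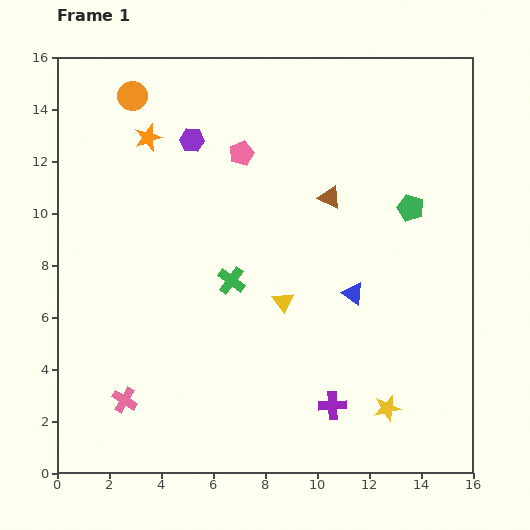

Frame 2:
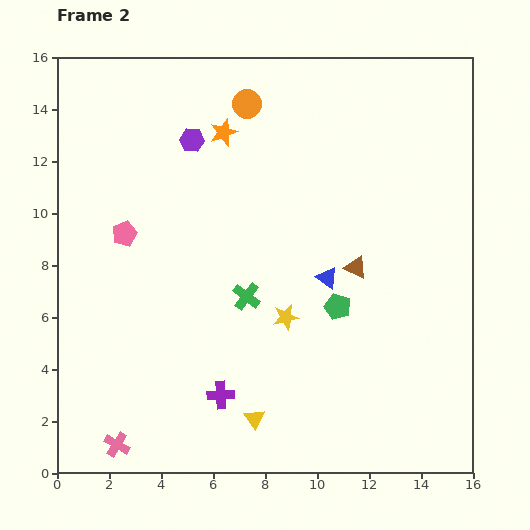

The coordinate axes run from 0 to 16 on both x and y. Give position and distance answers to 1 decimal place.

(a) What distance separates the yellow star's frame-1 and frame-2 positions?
5.2

The yellow star moved from (12.7, 2.5) to (8.8, 6.0), a distance of √(3.9² + 3.5²) ≈ 5.2.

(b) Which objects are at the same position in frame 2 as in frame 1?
the purple hexagon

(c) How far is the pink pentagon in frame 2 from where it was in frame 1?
5.5

The pink pentagon moved from (7.1, 12.3) to (2.6, 9.2), a distance of √(4.5² + 3.1²) ≈ 5.5.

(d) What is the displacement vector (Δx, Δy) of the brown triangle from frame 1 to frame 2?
(1.0, -2.7)

The brown triangle was at (10.5, 10.6) in frame 1 and (11.5, 7.9) in frame 2.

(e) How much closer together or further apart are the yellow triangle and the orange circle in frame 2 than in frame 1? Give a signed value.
+2.3

Distance in frame 1: 9.8. Distance in frame 2: 12.1.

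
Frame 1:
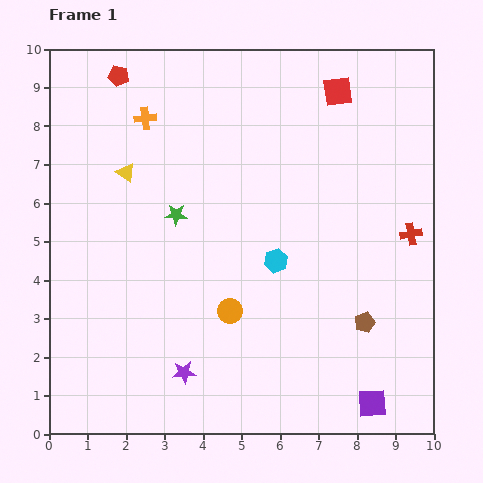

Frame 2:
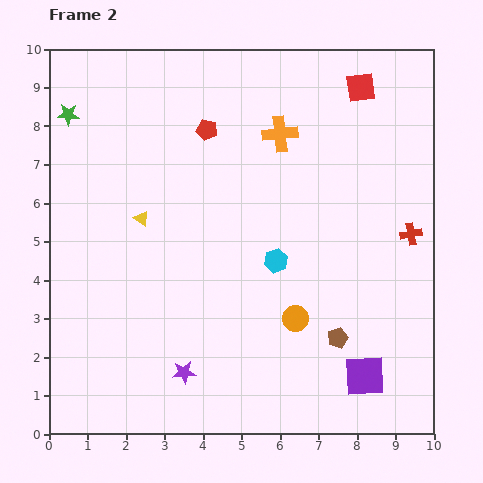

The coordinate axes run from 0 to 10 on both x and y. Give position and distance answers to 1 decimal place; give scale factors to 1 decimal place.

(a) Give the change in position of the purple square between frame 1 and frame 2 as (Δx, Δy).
(-0.2, 0.7)

The purple square was at (8.4, 0.8) in frame 1 and (8.2, 1.5) in frame 2.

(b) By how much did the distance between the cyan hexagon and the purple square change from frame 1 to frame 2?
-0.7

Distance in frame 1: 4.5. Distance in frame 2: 3.8.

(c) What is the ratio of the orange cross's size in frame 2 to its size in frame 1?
1.6×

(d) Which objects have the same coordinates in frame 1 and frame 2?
the red cross, the cyan hexagon, the purple star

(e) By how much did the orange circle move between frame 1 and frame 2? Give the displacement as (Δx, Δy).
(1.7, -0.2)

The orange circle was at (4.7, 3.2) in frame 1 and (6.4, 3.0) in frame 2.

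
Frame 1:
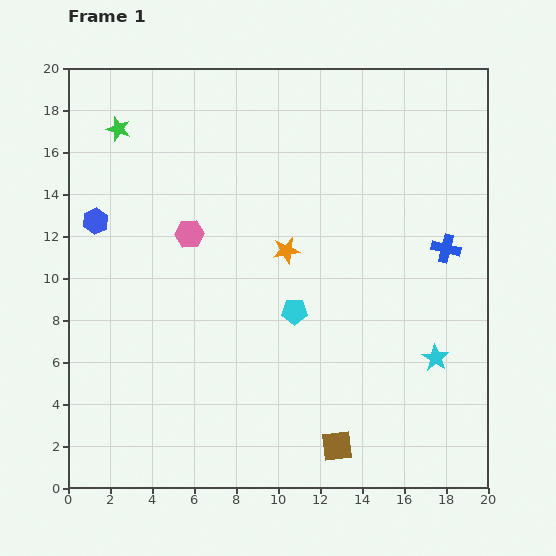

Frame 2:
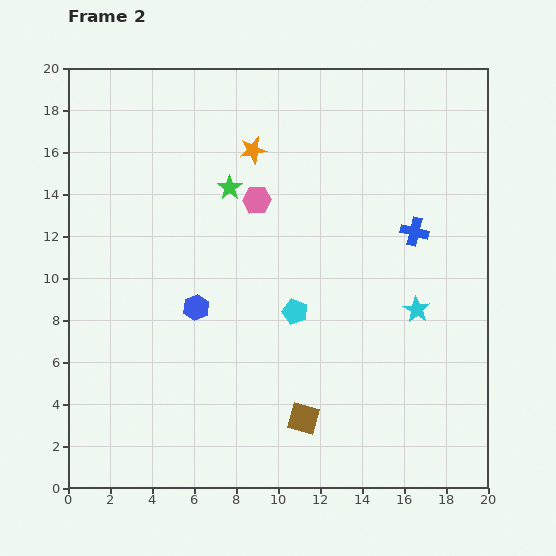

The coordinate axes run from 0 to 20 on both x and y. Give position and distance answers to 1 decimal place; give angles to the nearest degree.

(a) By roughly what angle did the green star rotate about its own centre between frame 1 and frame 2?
18° clockwise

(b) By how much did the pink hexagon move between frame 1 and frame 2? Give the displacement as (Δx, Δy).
(3.2, 1.6)

The pink hexagon was at (5.8, 12.1) in frame 1 and (9.0, 13.7) in frame 2.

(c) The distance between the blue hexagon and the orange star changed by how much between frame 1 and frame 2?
-1.2

Distance in frame 1: 9.2. Distance in frame 2: 8.0.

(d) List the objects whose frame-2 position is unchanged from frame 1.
the cyan pentagon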